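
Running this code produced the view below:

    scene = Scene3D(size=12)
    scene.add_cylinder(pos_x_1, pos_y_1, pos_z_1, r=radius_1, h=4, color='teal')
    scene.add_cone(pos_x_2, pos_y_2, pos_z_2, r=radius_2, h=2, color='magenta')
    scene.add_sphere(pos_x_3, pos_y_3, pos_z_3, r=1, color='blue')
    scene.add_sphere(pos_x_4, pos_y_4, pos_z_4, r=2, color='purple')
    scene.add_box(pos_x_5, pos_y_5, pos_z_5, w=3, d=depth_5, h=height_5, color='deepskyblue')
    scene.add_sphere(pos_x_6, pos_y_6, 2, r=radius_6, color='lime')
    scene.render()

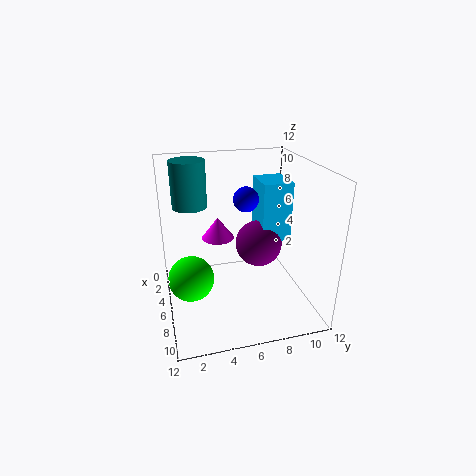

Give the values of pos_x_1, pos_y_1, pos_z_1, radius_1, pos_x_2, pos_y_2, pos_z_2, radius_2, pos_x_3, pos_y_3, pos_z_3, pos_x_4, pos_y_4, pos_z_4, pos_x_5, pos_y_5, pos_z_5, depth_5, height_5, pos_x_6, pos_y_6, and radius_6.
pos_x_1 = 3
pos_y_1 = 2.5
pos_z_1 = 8
radius_1 = 1.5
pos_x_2 = 2.5
pos_y_2 = 5
pos_z_2 = 4.5
radius_2 = 1.5
pos_x_3 = 6.5
pos_y_3 = 6.5
pos_z_3 = 9.5
pos_x_4 = 5.5
pos_y_4 = 8
pos_z_4 = 5
pos_x_5 = 3.5
pos_y_5 = 8
pos_z_5 = 5.5
depth_5 = 2.5
height_5 = 5
pos_x_6 = 5
pos_y_6 = 2
radius_6 = 2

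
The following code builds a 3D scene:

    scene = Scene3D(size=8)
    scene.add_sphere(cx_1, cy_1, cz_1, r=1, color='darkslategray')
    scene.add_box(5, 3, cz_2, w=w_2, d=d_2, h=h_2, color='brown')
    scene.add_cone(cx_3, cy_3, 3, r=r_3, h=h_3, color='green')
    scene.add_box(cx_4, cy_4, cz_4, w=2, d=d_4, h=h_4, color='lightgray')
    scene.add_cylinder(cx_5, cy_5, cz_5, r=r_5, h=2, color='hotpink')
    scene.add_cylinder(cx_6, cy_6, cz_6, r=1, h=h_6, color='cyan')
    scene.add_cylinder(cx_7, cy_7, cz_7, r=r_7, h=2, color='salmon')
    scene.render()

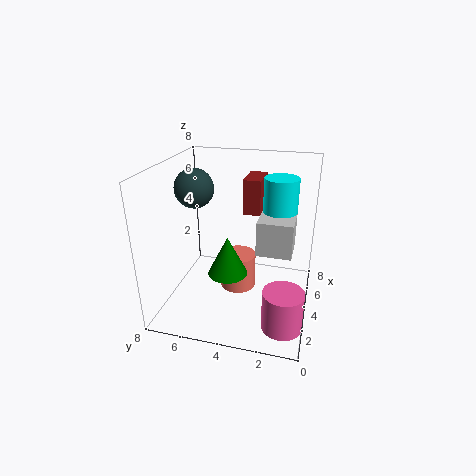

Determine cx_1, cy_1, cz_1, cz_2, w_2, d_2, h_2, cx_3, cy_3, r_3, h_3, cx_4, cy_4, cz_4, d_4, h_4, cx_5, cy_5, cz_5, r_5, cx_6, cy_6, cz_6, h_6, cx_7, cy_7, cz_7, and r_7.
cx_1 = 3; cy_1 = 6; cz_1 = 7; cz_2 = 5; w_2 = 2; d_2 = 1; h_2 = 2; cx_3 = 2; cy_3 = 4; r_3 = 1; h_3 = 2; cx_4 = 4; cy_4 = 1; cz_4 = 3; d_4 = 2; h_4 = 2; cx_5 = 1; cy_5 = 1; cz_5 = 1; r_5 = 1; cx_6 = 6; cy_6 = 2; cz_6 = 5; h_6 = 2; cx_7 = 4; cy_7 = 4; cz_7 = 1; r_7 = 1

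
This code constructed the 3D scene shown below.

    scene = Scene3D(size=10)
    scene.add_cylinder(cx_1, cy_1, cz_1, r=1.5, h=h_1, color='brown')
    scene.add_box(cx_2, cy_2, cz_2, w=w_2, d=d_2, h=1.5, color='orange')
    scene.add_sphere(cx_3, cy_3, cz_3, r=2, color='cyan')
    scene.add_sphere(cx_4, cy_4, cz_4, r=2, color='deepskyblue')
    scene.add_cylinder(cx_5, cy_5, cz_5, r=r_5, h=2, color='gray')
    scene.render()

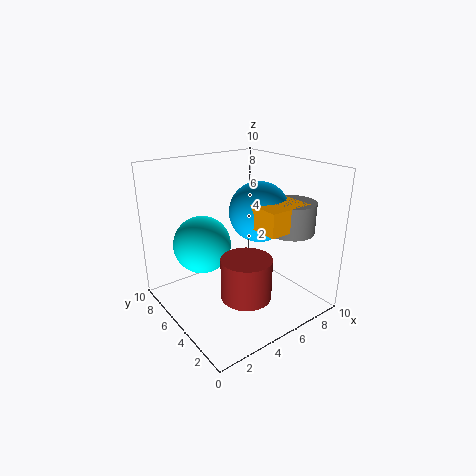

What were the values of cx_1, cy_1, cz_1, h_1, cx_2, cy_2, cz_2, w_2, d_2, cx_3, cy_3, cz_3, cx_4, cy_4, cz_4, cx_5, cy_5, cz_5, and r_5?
cx_1 = 3; cy_1 = 1.5; cz_1 = 3; h_1 = 2.5; cx_2 = 4.5; cy_2 = 1; cz_2 = 6.5; w_2 = 3; d_2 = 3; cx_3 = 3; cy_3 = 6.5; cz_3 = 4.5; cx_4 = 6; cy_4 = 4; cz_4 = 7; cx_5 = 7; cy_5 = 2; cz_5 = 6; r_5 = 1.5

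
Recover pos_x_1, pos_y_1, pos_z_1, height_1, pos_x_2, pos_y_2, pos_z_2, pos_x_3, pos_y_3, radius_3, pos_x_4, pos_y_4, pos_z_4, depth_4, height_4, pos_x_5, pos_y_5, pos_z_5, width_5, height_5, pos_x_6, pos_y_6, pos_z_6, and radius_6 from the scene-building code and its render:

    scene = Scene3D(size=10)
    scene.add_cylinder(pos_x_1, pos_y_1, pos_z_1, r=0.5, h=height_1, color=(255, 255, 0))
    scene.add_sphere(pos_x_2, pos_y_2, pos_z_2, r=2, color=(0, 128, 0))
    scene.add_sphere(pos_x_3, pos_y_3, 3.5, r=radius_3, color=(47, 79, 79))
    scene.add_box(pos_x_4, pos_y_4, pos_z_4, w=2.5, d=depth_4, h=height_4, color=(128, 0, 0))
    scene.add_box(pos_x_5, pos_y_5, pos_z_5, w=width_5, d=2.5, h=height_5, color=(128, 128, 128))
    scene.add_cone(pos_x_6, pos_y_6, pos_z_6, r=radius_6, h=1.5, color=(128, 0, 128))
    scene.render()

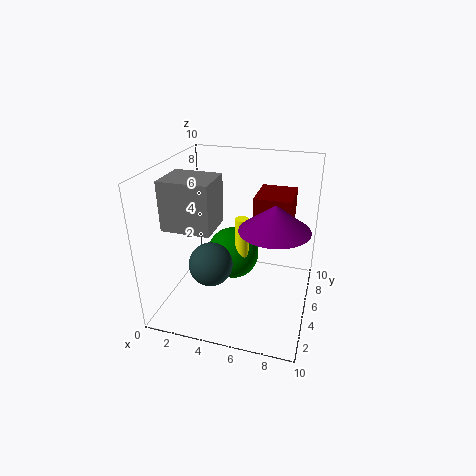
pos_x_1 = 5
pos_y_1 = 6
pos_z_1 = 3
height_1 = 3
pos_x_2 = 4
pos_y_2 = 7
pos_z_2 = 2.5
pos_x_3 = 3.5
pos_y_3 = 3.5
radius_3 = 1.5
pos_x_4 = 6
pos_y_4 = 5
pos_z_4 = 6
depth_4 = 3
height_4 = 2
pos_x_5 = 1.5
pos_y_5 = 1
pos_z_5 = 7
width_5 = 3
height_5 = 3
pos_x_6 = 8
pos_y_6 = 2
pos_z_6 = 7.5
radius_6 = 2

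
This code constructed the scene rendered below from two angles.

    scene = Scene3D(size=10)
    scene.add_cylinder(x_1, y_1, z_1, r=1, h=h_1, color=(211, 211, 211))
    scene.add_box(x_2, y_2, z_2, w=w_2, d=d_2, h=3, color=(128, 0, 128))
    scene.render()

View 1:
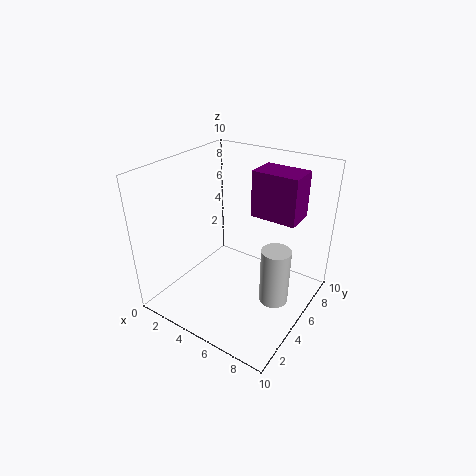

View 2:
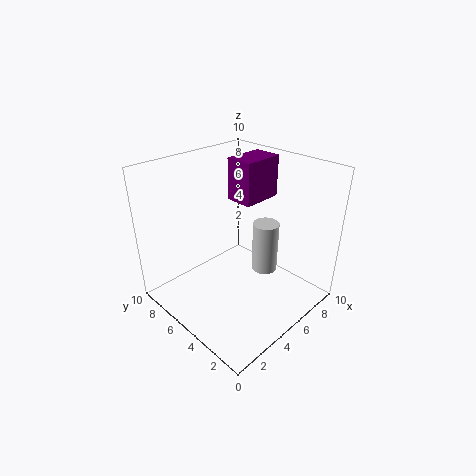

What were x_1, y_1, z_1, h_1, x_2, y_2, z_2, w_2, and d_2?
x_1 = 8
y_1 = 5
z_1 = 1
h_1 = 4
x_2 = 6
y_2 = 5
z_2 = 7
w_2 = 3
d_2 = 2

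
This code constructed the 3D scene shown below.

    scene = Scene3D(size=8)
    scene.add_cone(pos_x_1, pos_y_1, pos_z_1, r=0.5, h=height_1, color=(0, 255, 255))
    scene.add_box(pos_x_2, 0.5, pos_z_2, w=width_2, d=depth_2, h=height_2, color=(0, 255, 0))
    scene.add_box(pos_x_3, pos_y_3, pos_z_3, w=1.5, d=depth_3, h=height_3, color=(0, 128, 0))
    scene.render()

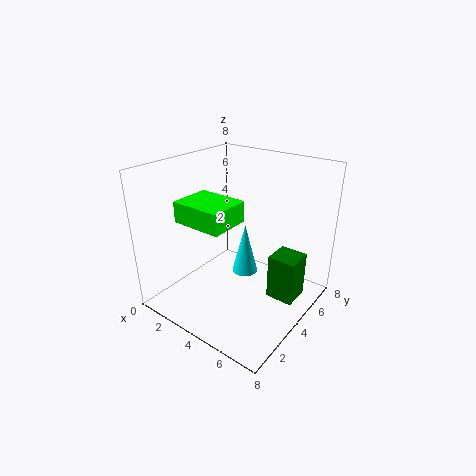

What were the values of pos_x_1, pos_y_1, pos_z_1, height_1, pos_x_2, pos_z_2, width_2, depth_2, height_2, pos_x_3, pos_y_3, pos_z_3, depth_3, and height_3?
pos_x_1 = 7
pos_y_1 = 0.5
pos_z_1 = 5
height_1 = 2
pos_x_2 = 3
pos_z_2 = 6
width_2 = 2.5
depth_2 = 2
height_2 = 1
pos_x_3 = 6
pos_y_3 = 4
pos_z_3 = 1
depth_3 = 1.5
height_3 = 2.5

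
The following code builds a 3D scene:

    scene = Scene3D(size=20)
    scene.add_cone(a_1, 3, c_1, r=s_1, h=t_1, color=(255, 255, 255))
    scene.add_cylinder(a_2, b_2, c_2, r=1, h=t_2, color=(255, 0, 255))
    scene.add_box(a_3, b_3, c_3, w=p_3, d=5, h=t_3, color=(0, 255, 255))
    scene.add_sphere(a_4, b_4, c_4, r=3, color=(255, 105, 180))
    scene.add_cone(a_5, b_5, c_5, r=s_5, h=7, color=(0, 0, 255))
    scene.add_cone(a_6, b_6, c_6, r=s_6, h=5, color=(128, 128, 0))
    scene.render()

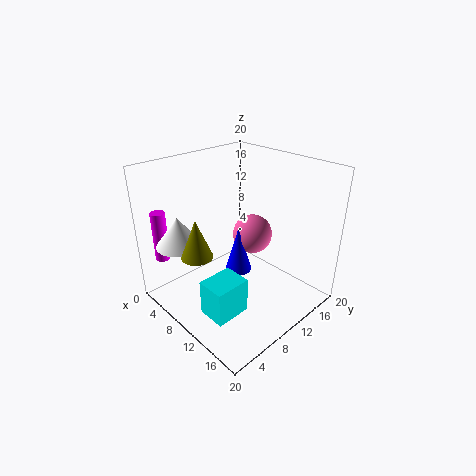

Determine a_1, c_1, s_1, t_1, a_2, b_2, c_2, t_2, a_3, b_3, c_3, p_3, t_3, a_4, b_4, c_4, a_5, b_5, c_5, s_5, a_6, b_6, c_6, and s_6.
a_1 = 6, c_1 = 10, s_1 = 3, t_1 = 4, a_2 = 3, b_2 = 2, c_2 = 7, t_2 = 7, a_3 = 10, b_3 = 3, c_3 = 1, p_3 = 4, t_3 = 5, a_4 = 8, b_4 = 15, c_4 = 8, a_5 = 8, b_5 = 12, c_5 = 3, s_5 = 2, a_6 = 10, b_6 = 3, c_6 = 10, s_6 = 2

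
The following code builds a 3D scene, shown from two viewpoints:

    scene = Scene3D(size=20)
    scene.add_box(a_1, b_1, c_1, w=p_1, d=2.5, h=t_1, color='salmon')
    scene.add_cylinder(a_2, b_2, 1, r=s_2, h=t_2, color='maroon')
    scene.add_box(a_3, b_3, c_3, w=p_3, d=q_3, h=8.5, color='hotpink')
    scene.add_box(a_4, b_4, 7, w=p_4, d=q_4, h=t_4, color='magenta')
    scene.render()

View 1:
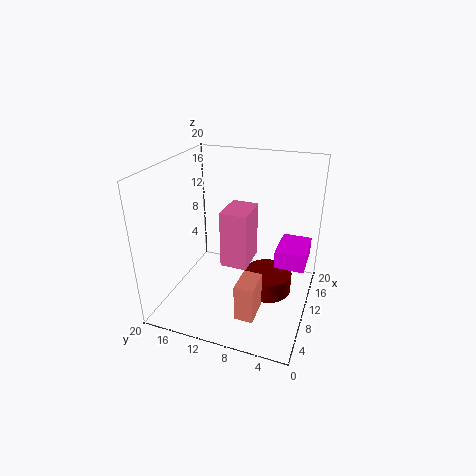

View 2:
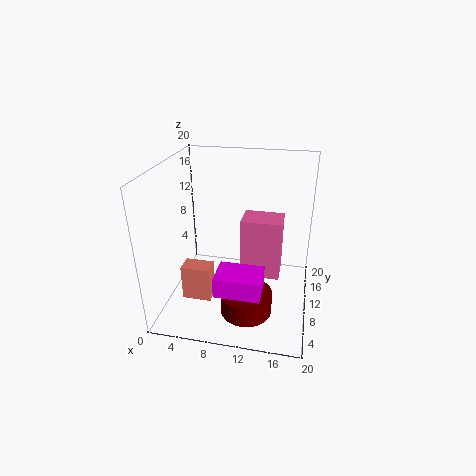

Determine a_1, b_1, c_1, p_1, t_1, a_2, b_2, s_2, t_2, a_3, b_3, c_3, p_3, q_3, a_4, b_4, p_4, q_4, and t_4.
a_1 = 3; b_1 = 5.5; c_1 = 2; p_1 = 4; t_1 = 5; a_2 = 12; b_2 = 6; s_2 = 3.5; t_2 = 3; a_3 = 10.5; b_3 = 9; c_3 = 4.5; p_3 = 5.5; q_3 = 4; a_4 = 9; b_4 = 0.5; p_4 = 5.5; q_4 = 4; t_4 = 2.5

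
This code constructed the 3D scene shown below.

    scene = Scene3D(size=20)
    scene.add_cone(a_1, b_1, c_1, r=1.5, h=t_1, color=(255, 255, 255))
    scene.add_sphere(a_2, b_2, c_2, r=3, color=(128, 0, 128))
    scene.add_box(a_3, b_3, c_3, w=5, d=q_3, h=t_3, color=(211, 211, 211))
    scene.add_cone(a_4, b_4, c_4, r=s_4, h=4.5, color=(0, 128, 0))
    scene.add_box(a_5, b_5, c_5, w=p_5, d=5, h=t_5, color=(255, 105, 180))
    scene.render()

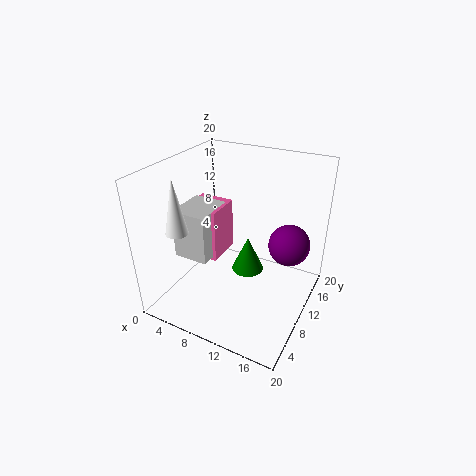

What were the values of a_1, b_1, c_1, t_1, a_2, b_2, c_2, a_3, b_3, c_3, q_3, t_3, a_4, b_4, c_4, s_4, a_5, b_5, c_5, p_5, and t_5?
a_1 = 4
b_1 = 4.5
c_1 = 12
t_1 = 7.5
a_2 = 16
b_2 = 14.5
c_2 = 8
a_3 = 2
b_3 = 6
c_3 = 7
q_3 = 6
t_3 = 7
a_4 = 13
b_4 = 7
c_4 = 8
s_4 = 2
a_5 = 2.5
b_5 = 8
c_5 = 6.5
p_5 = 5
t_5 = 7.5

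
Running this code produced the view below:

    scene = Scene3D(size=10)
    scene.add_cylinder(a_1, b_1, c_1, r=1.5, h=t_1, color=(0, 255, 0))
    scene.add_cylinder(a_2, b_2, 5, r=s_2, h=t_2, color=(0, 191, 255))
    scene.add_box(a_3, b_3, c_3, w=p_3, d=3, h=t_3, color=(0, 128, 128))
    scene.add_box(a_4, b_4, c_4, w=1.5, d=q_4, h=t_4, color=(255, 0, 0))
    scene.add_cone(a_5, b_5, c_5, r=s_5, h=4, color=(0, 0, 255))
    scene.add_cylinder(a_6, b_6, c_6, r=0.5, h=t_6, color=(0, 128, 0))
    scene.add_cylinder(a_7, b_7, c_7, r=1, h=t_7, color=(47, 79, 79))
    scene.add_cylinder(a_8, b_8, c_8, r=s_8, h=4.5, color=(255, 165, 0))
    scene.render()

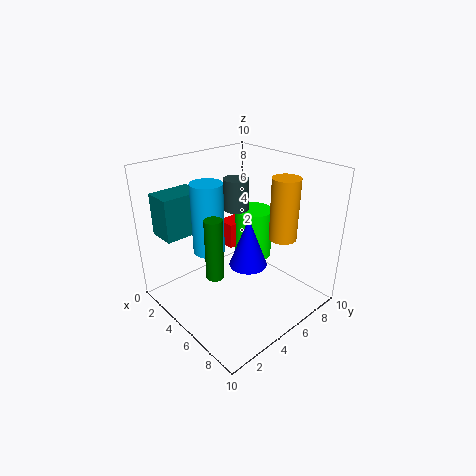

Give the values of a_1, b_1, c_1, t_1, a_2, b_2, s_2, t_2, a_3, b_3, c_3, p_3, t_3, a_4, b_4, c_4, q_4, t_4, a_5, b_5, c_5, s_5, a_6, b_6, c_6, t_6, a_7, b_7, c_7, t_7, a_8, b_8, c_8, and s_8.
a_1 = 3, b_1 = 8.5, c_1 = 1.5, t_1 = 4, a_2 = 5, b_2 = 2.5, s_2 = 1, t_2 = 4.5, a_3 = 0.5, b_3 = 1, c_3 = 5, p_3 = 2, t_3 = 3, a_4 = 1, b_4 = 6.5, c_4 = 2.5, q_4 = 2.5, t_4 = 2, a_5 = 4, b_5 = 7, c_5 = 1.5, s_5 = 1.5, a_6 = 7.5, b_6 = 1, c_6 = 5, t_6 = 3.5, a_7 = 2, b_7 = 7.5, c_7 = 5.5, t_7 = 2.5, a_8 = 6.5, b_8 = 8, c_8 = 4.5, s_8 = 1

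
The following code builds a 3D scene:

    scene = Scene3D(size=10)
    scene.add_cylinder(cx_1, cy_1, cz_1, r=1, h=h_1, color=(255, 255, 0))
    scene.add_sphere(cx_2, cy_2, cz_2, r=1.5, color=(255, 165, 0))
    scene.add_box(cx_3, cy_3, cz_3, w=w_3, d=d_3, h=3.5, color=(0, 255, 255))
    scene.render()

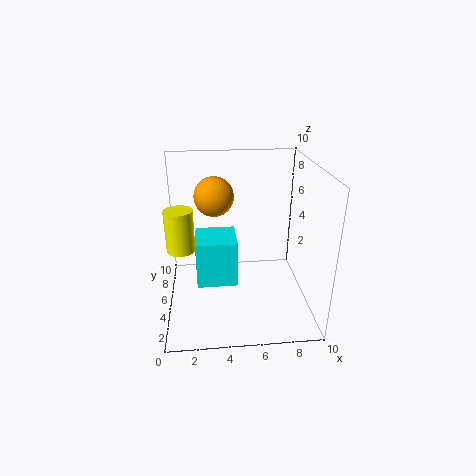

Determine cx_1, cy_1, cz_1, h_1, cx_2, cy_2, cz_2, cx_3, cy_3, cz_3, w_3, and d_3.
cx_1 = 1, cy_1 = 5.5, cz_1 = 4, h_1 = 3, cx_2 = 3.5, cy_2 = 8, cz_2 = 7, cx_3 = 2, cy_3 = 5, cz_3 = 1, w_3 = 3, d_3 = 3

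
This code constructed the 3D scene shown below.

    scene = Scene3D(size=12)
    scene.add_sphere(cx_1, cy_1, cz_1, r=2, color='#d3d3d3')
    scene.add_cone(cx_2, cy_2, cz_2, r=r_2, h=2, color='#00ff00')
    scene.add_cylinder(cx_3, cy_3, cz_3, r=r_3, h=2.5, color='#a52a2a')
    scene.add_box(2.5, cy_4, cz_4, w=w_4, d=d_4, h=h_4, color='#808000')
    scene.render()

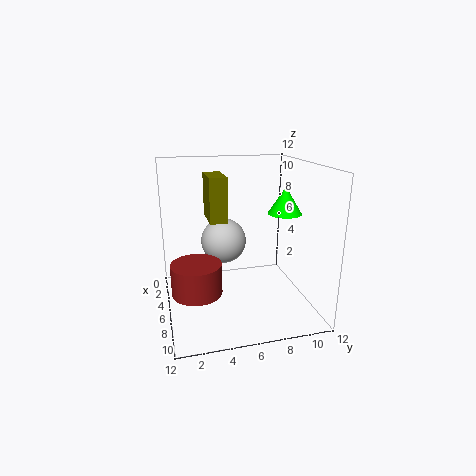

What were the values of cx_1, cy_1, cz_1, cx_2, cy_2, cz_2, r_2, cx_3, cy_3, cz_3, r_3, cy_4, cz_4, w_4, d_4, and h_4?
cx_1 = 3.75; cy_1 = 5.25; cz_1 = 5; cx_2 = 9; cy_2 = 8.75; cz_2 = 8.75; r_2 = 1.25; cx_3 = 7.5; cy_3 = 2.25; cz_3 = 2.25; r_3 = 2; cy_4 = 3.75; cz_4 = 7.25; w_4 = 3.25; d_4 = 1.5; h_4 = 3.75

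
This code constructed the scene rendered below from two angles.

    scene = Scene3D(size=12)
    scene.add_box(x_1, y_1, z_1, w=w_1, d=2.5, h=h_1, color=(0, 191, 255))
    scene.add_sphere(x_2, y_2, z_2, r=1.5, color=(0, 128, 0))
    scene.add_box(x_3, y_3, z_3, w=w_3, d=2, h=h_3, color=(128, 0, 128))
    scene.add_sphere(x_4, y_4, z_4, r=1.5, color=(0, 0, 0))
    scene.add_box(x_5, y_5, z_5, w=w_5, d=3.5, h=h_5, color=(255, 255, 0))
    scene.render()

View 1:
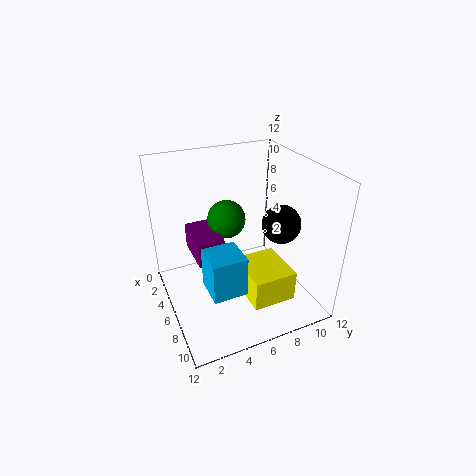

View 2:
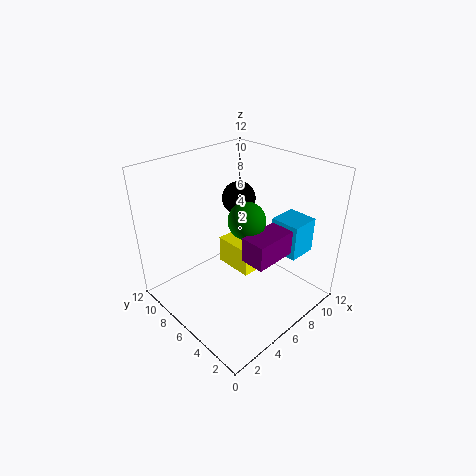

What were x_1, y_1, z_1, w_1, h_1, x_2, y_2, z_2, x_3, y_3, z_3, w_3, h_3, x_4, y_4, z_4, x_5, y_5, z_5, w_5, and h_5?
x_1 = 8.5
y_1 = 2
z_1 = 4.5
w_1 = 2.5
h_1 = 3
x_2 = 6
y_2 = 5
z_2 = 8
x_3 = 4.5
y_3 = 2
z_3 = 5.5
w_3 = 3.5
h_3 = 2
x_4 = 8.5
y_4 = 8.5
z_4 = 8
x_5 = 6.5
y_5 = 5.5
z_5 = 2
w_5 = 4
h_5 = 2.5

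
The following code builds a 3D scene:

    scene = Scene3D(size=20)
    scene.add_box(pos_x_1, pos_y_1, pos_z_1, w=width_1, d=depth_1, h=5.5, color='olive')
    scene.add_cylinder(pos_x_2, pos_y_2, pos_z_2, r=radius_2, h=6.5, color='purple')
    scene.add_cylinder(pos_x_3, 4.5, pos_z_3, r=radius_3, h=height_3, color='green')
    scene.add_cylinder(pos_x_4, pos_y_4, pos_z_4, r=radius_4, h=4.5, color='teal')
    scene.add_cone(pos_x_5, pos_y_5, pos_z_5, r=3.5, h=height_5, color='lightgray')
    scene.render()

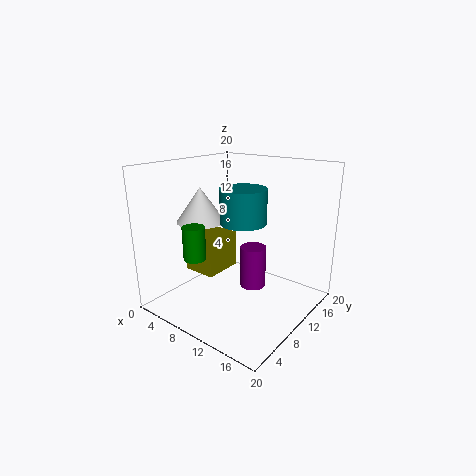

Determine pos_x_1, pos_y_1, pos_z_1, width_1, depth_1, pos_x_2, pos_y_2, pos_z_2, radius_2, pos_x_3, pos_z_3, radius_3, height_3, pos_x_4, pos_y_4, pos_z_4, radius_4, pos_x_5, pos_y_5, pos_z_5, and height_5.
pos_x_1 = 1.5; pos_y_1 = 8; pos_z_1 = 3.5; width_1 = 5; depth_1 = 6; pos_x_2 = 9.5; pos_y_2 = 14.5; pos_z_2 = 0.5; radius_2 = 2; pos_x_3 = 7; pos_z_3 = 8; radius_3 = 1.5; height_3 = 4.5; pos_x_4 = 12; pos_y_4 = 8.5; pos_z_4 = 13; radius_4 = 3; pos_x_5 = 4; pos_y_5 = 9; pos_z_5 = 11.5; height_5 = 5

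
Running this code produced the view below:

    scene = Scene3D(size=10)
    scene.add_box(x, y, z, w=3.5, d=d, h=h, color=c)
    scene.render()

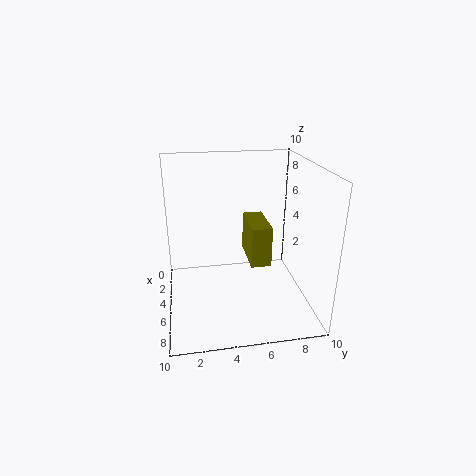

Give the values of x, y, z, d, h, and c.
x = 1.5, y = 6, z = 2.5, d = 1.5, h = 3, c = 'olive'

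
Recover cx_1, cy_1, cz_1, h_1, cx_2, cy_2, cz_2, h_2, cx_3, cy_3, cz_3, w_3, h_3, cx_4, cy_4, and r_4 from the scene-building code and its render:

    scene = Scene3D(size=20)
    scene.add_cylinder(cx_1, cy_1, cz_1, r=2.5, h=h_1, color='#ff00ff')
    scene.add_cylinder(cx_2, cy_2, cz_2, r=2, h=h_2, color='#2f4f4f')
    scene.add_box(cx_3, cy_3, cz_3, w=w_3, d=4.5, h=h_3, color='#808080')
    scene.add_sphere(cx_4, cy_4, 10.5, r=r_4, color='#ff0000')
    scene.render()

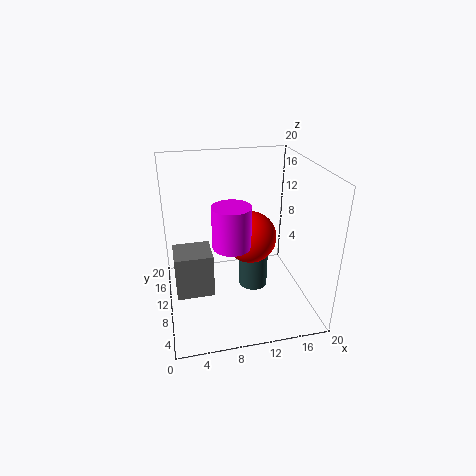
cx_1 = 8.5
cy_1 = 7
cz_1 = 10.5
h_1 = 5.5
cx_2 = 12
cy_2 = 9
cz_2 = 3
h_2 = 5.5
cx_3 = 1
cy_3 = 6.5
cz_3 = 3.5
w_3 = 5
h_3 = 6
cx_4 = 11.5
cy_4 = 9
r_4 = 3.5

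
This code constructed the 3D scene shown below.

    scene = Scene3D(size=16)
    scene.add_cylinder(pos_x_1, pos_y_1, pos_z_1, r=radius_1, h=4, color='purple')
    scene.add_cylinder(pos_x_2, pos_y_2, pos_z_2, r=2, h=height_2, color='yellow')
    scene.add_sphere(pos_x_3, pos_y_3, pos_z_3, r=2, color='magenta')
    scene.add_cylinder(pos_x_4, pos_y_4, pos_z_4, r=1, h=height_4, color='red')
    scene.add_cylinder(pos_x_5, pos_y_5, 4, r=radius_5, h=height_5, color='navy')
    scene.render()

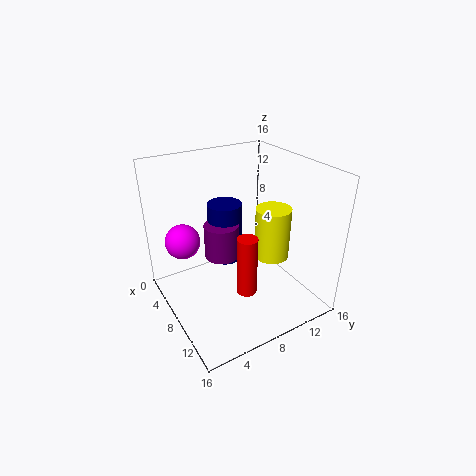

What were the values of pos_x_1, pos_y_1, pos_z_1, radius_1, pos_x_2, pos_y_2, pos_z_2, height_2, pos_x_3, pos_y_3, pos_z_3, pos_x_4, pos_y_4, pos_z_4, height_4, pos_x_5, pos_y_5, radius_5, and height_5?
pos_x_1 = 6; pos_y_1 = 7; pos_z_1 = 5; radius_1 = 2; pos_x_2 = 9; pos_y_2 = 12; pos_z_2 = 5; height_2 = 6; pos_x_3 = 4; pos_y_3 = 3; pos_z_3 = 7; pos_x_4 = 13; pos_y_4 = 6; pos_z_4 = 5; height_4 = 6; pos_x_5 = 5; pos_y_5 = 8; radius_5 = 2; height_5 = 7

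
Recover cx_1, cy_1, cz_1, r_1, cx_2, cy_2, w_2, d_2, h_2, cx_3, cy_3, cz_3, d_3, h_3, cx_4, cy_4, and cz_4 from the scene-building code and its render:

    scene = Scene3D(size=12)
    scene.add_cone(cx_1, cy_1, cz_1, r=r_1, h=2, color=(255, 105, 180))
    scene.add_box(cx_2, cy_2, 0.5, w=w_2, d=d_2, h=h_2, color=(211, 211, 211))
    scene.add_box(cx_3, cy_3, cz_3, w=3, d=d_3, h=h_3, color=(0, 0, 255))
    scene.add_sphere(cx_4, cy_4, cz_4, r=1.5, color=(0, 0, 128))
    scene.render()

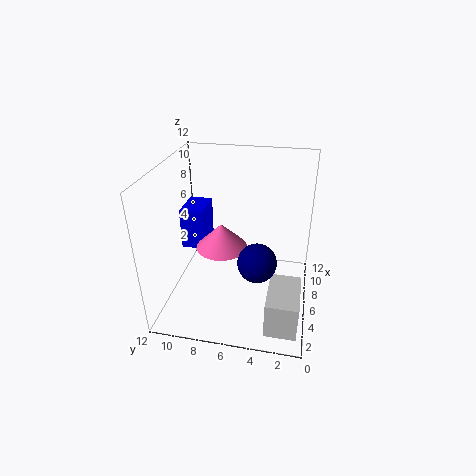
cx_1 = 4.5, cy_1 = 7, cz_1 = 6, r_1 = 2, cx_2 = 1, cy_2 = 0.5, w_2 = 4, d_2 = 2.5, h_2 = 3, cx_3 = 6, cy_3 = 9, cz_3 = 4.5, d_3 = 2, h_3 = 3.5, cx_4 = 3.5, cy_4 = 4, cz_4 = 5.5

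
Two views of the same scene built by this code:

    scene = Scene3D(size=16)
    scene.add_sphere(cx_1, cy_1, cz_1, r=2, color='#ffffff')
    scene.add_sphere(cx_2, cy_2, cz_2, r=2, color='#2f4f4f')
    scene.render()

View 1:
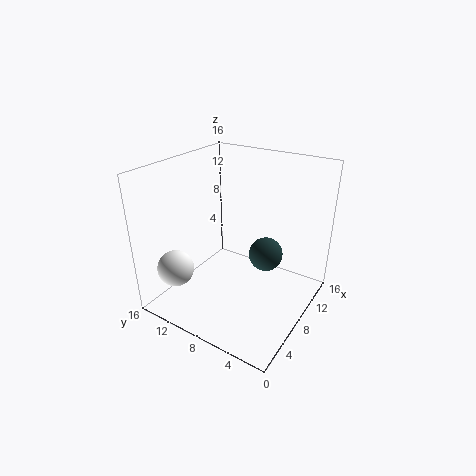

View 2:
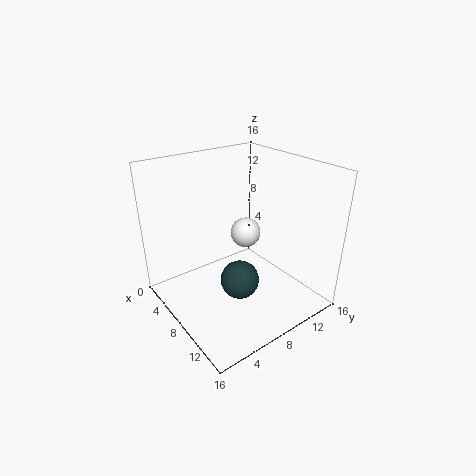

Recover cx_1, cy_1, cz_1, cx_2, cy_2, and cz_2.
cx_1 = 3, cy_1 = 13, cz_1 = 5, cx_2 = 11, cy_2 = 6, cz_2 = 5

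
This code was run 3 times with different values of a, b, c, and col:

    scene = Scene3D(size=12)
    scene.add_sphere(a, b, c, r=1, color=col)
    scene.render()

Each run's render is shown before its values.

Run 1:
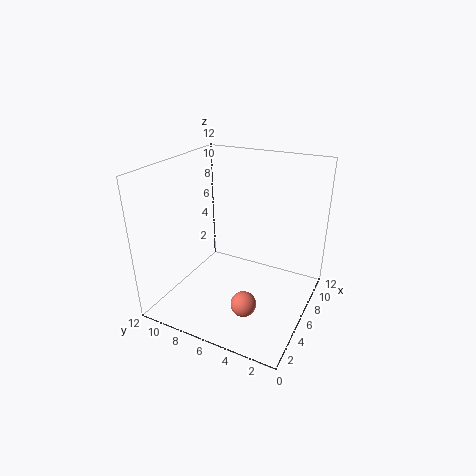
a = 3; b = 4; c = 2; col = 'salmon'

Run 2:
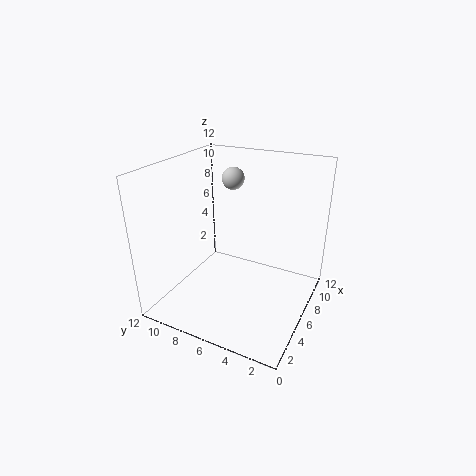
a = 9; b = 8; c = 10; col = 'lightgray'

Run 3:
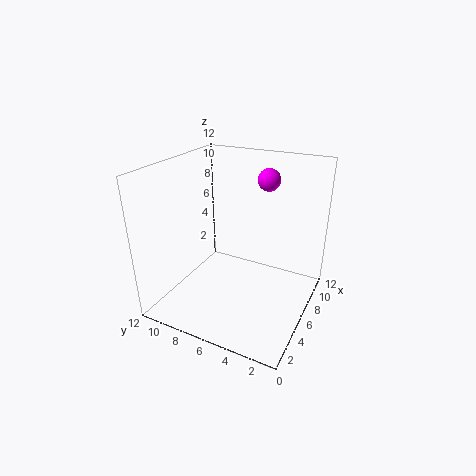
a = 10; b = 5; c = 10; col = 'magenta'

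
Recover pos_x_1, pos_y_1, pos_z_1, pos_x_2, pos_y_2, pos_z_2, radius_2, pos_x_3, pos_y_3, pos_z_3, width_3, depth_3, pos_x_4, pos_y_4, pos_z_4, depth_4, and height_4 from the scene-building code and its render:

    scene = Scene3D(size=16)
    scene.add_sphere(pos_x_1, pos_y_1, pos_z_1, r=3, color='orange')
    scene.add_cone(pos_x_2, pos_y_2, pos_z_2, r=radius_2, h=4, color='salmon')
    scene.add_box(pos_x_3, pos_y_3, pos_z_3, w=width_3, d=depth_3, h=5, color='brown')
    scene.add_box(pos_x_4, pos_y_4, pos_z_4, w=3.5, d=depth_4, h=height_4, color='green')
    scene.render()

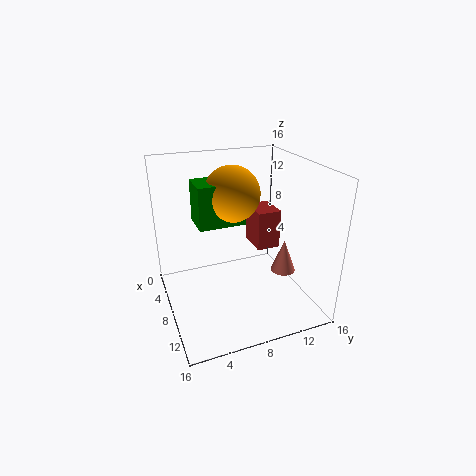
pos_x_1 = 7.5
pos_y_1 = 7.5
pos_z_1 = 13
pos_x_2 = 8
pos_y_2 = 14
pos_z_2 = 2.5
radius_2 = 1.5
pos_x_3 = 1
pos_y_3 = 12
pos_z_3 = 4
width_3 = 4
depth_3 = 3
pos_x_4 = 5.5
pos_y_4 = 3.5
pos_z_4 = 10
depth_4 = 5
height_4 = 4.5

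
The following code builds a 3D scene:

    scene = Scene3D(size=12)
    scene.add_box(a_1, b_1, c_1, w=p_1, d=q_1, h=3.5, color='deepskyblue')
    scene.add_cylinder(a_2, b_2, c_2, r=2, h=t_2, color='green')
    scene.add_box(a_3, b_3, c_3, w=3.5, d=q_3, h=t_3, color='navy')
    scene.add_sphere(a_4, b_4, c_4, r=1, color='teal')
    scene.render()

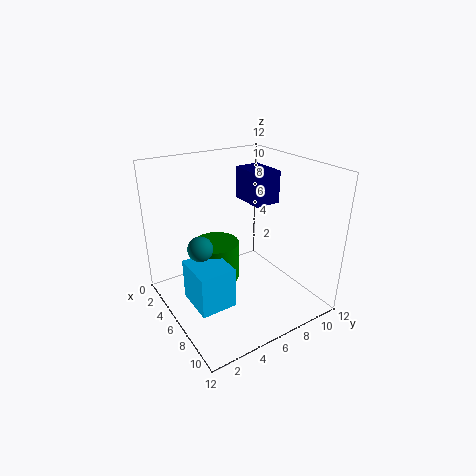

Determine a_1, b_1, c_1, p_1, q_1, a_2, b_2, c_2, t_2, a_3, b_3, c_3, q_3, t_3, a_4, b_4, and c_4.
a_1 = 4.5, b_1 = 1.5, c_1 = 1, p_1 = 3.5, q_1 = 3, a_2 = 4, b_2 = 5, c_2 = 1.5, t_2 = 3.5, a_3 = 1, b_3 = 9, c_3 = 7.5, q_3 = 2.5, t_3 = 3, a_4 = 6, b_4 = 2.5, c_4 = 6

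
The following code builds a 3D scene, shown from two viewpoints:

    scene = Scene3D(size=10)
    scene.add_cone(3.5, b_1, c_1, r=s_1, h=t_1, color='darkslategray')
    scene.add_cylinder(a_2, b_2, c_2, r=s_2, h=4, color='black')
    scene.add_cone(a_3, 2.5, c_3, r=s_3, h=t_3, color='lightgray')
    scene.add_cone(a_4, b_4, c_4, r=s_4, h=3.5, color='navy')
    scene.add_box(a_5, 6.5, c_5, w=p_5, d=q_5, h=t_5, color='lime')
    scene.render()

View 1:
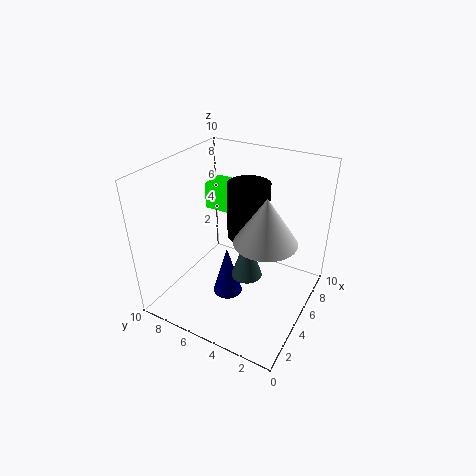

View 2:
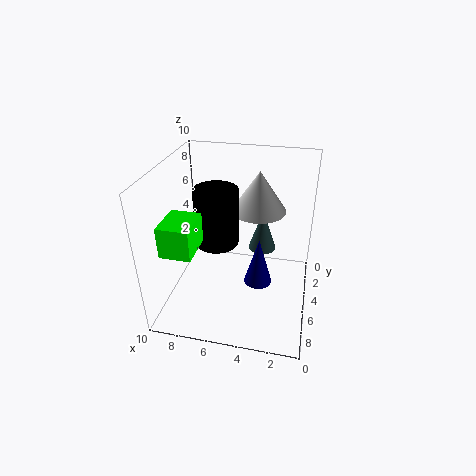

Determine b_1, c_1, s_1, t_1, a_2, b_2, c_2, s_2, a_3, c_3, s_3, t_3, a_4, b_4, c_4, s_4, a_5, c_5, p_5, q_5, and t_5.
b_1 = 3.5
c_1 = 3.5
s_1 = 1
t_1 = 3
a_2 = 6.5
b_2 = 5
c_2 = 4.5
s_2 = 1.5
a_3 = 4
c_3 = 6
s_3 = 2
t_3 = 3
a_4 = 3.5
b_4 = 5
c_4 = 1.5
s_4 = 1
a_5 = 7
c_5 = 5.5
p_5 = 2
q_5 = 2.5
t_5 = 2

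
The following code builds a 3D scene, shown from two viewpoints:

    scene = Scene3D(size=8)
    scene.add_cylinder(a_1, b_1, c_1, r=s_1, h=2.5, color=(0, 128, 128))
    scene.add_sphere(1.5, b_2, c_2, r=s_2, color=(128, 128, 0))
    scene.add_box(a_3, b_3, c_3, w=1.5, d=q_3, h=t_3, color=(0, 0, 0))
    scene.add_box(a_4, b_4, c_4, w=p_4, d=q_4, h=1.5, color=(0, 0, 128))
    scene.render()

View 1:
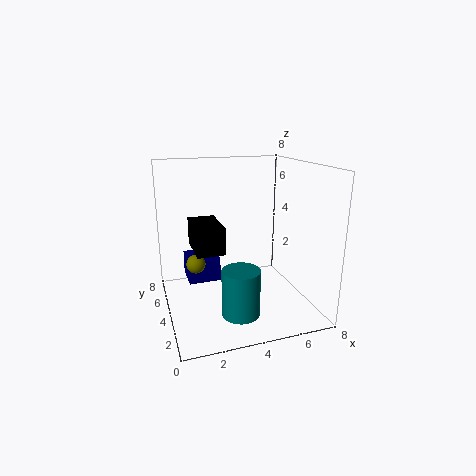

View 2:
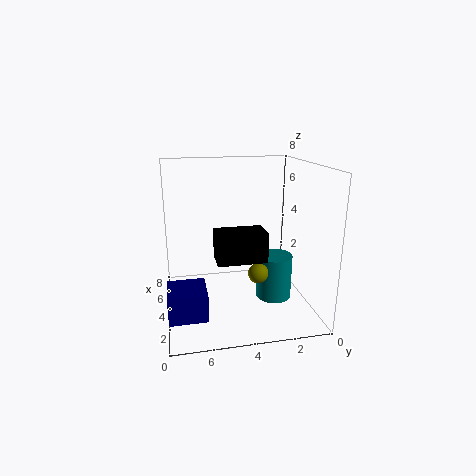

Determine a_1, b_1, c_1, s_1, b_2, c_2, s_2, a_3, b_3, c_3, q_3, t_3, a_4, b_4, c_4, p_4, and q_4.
a_1 = 3.5
b_1 = 2
c_1 = 0.5
s_1 = 1
b_2 = 3.5
c_2 = 3
s_2 = 0.5
a_3 = 1.5
b_3 = 3
c_3 = 3.5
q_3 = 2.5
t_3 = 1.5
a_4 = 1.5
b_4 = 6
c_4 = 0.5
p_4 = 2
q_4 = 2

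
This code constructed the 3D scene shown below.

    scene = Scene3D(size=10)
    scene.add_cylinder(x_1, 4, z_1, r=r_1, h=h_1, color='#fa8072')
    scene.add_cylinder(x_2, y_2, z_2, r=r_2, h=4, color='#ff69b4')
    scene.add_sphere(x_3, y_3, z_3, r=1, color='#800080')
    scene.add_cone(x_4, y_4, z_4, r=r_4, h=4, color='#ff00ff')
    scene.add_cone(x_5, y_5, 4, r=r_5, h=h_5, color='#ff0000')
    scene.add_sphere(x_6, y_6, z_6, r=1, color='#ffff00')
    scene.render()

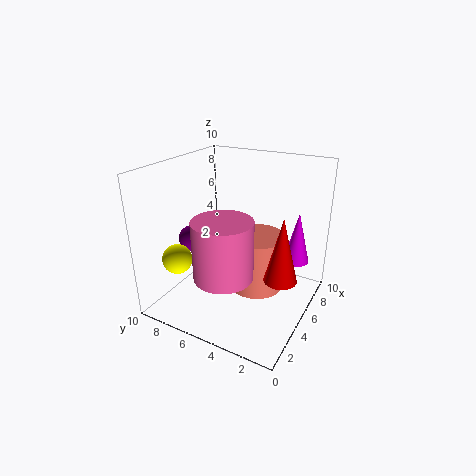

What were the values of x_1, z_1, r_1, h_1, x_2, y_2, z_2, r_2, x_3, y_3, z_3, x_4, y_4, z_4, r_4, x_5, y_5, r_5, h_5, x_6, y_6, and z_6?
x_1 = 6; z_1 = 1; r_1 = 2; h_1 = 4; x_2 = 3; y_2 = 5; z_2 = 3; r_2 = 2; x_3 = 5; y_3 = 9; z_3 = 4; x_4 = 9; y_4 = 2; z_4 = 2; r_4 = 1; x_5 = 3; y_5 = 1; r_5 = 1; h_5 = 4; x_6 = 2; y_6 = 8; z_6 = 4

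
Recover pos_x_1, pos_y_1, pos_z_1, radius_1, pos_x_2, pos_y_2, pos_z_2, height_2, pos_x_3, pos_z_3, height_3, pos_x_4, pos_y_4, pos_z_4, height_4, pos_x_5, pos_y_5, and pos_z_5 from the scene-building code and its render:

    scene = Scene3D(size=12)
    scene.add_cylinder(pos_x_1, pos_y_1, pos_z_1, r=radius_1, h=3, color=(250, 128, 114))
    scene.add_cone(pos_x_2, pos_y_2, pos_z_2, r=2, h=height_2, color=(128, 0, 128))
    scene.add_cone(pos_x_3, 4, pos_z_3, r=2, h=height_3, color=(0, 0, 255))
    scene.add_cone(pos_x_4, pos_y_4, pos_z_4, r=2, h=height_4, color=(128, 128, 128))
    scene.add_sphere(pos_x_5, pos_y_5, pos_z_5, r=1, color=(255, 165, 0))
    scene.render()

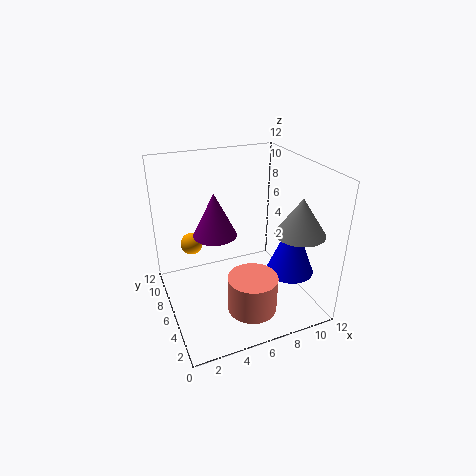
pos_x_1 = 6, pos_y_1 = 3, pos_z_1 = 1, radius_1 = 2, pos_x_2 = 5, pos_y_2 = 9, pos_z_2 = 5, height_2 = 4, pos_x_3 = 10, pos_z_3 = 3, height_3 = 5, pos_x_4 = 10, pos_y_4 = 3, pos_z_4 = 7, height_4 = 3, pos_x_5 = 3, pos_y_5 = 10, pos_z_5 = 4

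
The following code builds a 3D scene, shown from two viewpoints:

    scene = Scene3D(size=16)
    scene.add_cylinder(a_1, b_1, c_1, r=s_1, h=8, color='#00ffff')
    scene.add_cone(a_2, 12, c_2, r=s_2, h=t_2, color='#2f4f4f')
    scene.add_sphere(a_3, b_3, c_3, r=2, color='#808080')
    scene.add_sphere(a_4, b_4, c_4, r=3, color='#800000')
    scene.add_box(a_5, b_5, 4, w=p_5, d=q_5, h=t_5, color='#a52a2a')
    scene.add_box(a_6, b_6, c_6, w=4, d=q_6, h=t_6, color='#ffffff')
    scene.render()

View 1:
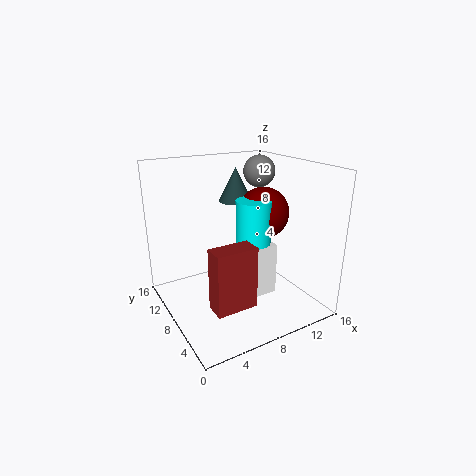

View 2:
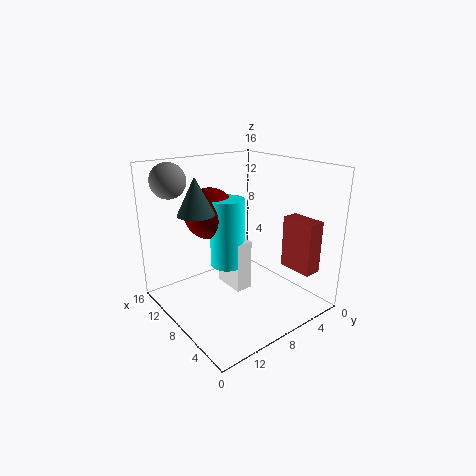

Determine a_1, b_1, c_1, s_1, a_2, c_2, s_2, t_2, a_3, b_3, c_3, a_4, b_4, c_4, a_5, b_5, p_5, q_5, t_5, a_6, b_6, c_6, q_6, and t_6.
a_1 = 10
b_1 = 8
c_1 = 4
s_1 = 2
a_2 = 10
c_2 = 11
s_2 = 2
t_2 = 4
a_3 = 14
b_3 = 13
c_3 = 14
a_4 = 12
b_4 = 9
c_4 = 10
a_5 = 2
b_5 = 1
p_5 = 4
q_5 = 2
t_5 = 6
a_6 = 8
b_6 = 6
c_6 = 1
q_6 = 2
t_6 = 6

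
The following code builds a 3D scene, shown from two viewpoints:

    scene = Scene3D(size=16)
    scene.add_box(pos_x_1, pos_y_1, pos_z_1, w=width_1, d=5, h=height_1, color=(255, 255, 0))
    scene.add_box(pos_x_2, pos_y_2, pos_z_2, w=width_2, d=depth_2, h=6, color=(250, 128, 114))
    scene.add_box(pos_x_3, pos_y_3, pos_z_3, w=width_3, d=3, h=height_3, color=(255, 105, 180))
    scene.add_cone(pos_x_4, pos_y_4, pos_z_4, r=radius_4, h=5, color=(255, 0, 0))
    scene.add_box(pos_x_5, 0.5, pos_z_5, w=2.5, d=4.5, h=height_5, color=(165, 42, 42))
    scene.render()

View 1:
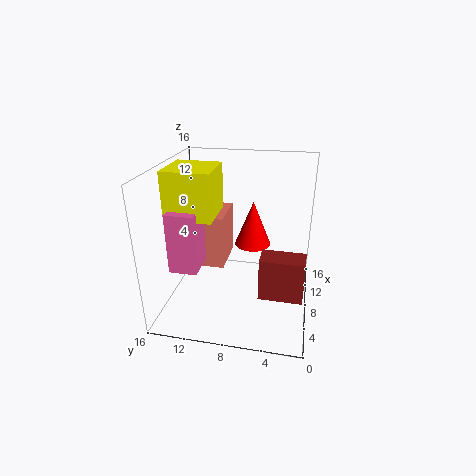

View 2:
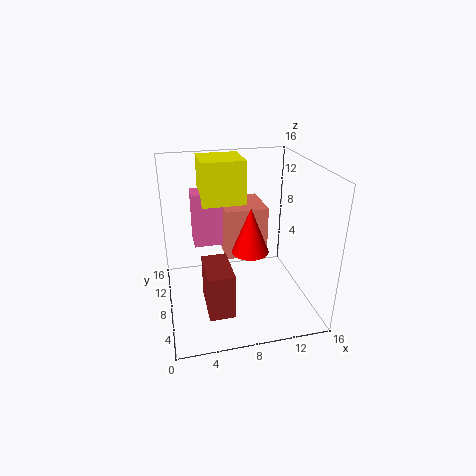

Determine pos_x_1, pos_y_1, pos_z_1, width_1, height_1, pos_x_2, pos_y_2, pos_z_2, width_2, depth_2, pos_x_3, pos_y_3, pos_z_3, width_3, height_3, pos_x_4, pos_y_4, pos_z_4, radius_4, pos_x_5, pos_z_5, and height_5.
pos_x_1 = 4.5; pos_y_1 = 10; pos_z_1 = 11; width_1 = 5; height_1 = 5; pos_x_2 = 7; pos_y_2 = 9.5; pos_z_2 = 4.5; width_2 = 5; depth_2 = 5.5; pos_x_3 = 3.5; pos_y_3 = 11.5; pos_z_3 = 5.5; width_3 = 3.5; height_3 = 6.5; pos_x_4 = 9; pos_y_4 = 6.5; pos_z_4 = 7; radius_4 = 2; pos_x_5 = 3.5; pos_z_5 = 3.5; height_5 = 4.5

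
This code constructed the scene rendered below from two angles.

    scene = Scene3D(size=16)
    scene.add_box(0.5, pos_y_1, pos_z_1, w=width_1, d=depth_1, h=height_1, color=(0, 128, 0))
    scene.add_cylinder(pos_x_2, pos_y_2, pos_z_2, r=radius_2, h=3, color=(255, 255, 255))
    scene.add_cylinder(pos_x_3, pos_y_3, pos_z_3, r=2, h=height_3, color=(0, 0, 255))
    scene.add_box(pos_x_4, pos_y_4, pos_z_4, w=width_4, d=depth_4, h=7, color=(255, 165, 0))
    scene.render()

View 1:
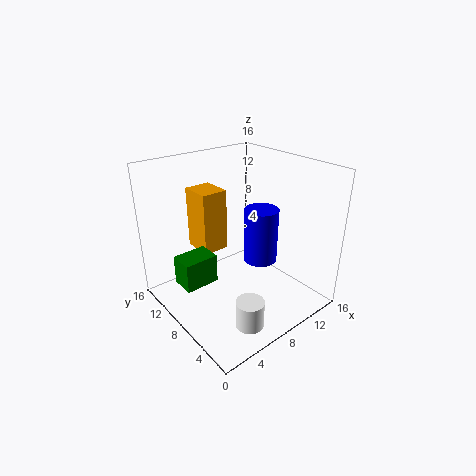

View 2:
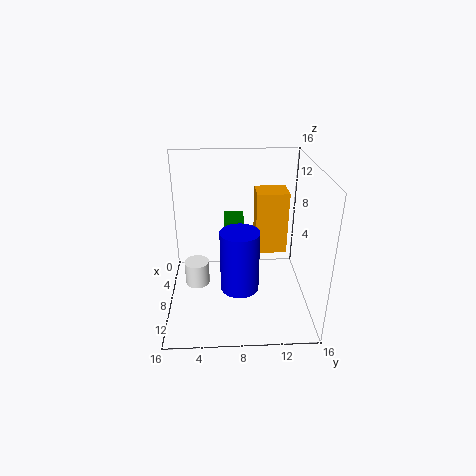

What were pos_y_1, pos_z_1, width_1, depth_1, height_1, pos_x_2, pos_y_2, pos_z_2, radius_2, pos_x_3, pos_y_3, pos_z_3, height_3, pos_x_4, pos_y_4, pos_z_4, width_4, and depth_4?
pos_y_1 = 6.5; pos_z_1 = 5; width_1 = 3.5; depth_1 = 2.5; height_1 = 3; pos_x_2 = 5.5; pos_y_2 = 3; pos_z_2 = 0.5; radius_2 = 1.5; pos_x_3 = 11.5; pos_y_3 = 8; pos_z_3 = 4; height_3 = 6.5; pos_x_4 = 5; pos_y_4 = 10; pos_z_4 = 6; width_4 = 3; depth_4 = 3.5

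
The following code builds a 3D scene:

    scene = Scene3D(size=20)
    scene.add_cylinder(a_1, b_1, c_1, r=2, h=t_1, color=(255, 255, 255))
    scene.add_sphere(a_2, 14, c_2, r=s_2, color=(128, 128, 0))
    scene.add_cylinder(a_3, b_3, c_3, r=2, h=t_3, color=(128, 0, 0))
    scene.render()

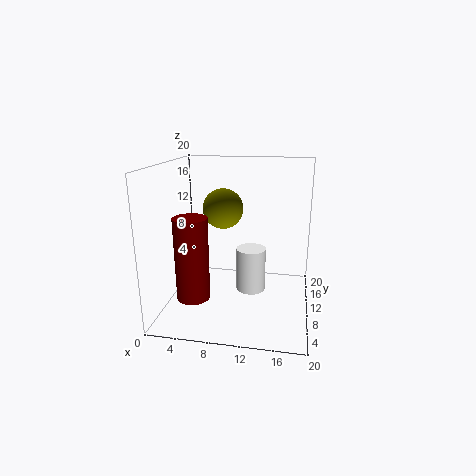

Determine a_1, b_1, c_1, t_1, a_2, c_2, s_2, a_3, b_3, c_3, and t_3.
a_1 = 12
b_1 = 9
c_1 = 3
t_1 = 6
a_2 = 7
c_2 = 13
s_2 = 3
a_3 = 6
b_3 = 2
c_3 = 5
t_3 = 10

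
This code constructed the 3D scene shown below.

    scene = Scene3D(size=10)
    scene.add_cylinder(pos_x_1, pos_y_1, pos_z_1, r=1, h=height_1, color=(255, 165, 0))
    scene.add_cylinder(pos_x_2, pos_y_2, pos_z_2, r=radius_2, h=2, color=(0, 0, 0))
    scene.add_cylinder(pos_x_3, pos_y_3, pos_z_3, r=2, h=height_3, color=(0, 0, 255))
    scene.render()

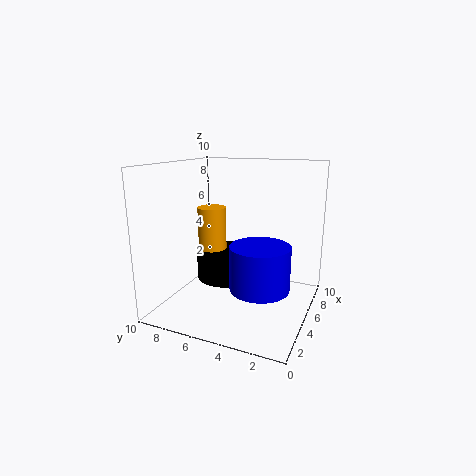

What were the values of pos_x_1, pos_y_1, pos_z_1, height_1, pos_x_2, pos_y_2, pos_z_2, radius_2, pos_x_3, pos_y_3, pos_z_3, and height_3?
pos_x_1 = 5
pos_y_1 = 7
pos_z_1 = 4
height_1 = 3
pos_x_2 = 5
pos_y_2 = 6
pos_z_2 = 2
radius_2 = 2
pos_x_3 = 4
pos_y_3 = 3
pos_z_3 = 2
height_3 = 3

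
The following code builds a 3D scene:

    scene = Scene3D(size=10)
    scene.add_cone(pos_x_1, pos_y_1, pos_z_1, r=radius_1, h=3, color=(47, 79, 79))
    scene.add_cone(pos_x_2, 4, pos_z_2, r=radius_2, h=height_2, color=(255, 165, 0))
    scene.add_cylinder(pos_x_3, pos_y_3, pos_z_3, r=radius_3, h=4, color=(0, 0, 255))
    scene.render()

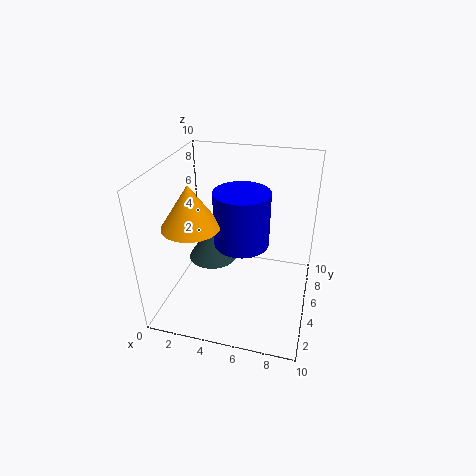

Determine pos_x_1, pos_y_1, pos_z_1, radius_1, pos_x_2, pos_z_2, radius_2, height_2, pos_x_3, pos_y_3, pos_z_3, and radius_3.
pos_x_1 = 2
pos_y_1 = 8
pos_z_1 = 1
radius_1 = 2
pos_x_2 = 2
pos_z_2 = 6
radius_2 = 2
height_2 = 3
pos_x_3 = 5
pos_y_3 = 6
pos_z_3 = 4
radius_3 = 2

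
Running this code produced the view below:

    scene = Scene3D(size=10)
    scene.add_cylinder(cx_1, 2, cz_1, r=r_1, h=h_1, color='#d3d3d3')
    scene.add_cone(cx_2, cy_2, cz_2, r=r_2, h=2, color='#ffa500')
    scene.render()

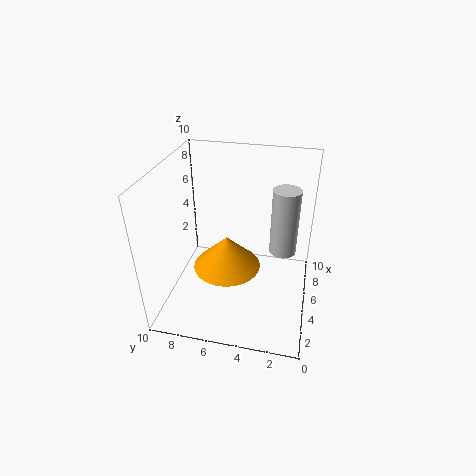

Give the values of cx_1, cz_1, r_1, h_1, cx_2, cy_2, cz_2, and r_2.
cx_1 = 7
cz_1 = 3
r_1 = 1
h_1 = 5
cx_2 = 2
cy_2 = 5
cz_2 = 5
r_2 = 2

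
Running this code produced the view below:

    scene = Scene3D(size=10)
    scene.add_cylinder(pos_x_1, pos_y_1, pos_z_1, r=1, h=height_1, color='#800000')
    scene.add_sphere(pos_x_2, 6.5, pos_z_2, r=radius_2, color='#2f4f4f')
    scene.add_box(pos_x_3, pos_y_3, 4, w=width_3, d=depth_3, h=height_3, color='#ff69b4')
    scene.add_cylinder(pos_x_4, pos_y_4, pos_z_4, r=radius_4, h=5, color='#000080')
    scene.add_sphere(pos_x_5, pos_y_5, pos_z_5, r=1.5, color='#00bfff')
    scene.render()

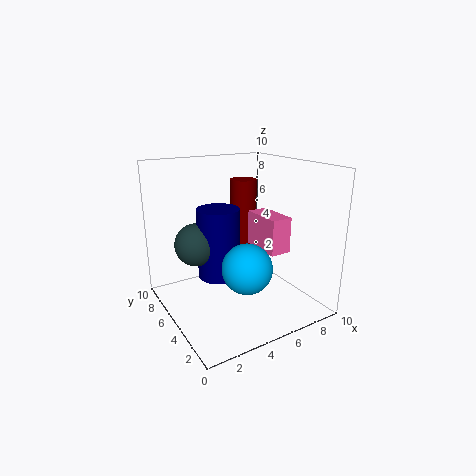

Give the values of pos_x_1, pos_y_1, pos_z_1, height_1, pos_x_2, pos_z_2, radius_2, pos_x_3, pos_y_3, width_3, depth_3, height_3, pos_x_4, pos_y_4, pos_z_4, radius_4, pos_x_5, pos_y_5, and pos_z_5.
pos_x_1 = 7
pos_y_1 = 7.5
pos_z_1 = 3.5
height_1 = 5
pos_x_2 = 2.5
pos_z_2 = 4.5
radius_2 = 1.5
pos_x_3 = 6.5
pos_y_3 = 3
width_3 = 1.5
depth_3 = 3
height_3 = 2.5
pos_x_4 = 4
pos_y_4 = 6
pos_z_4 = 2
radius_4 = 1.5
pos_x_5 = 3.5
pos_y_5 = 1.5
pos_z_5 = 4.5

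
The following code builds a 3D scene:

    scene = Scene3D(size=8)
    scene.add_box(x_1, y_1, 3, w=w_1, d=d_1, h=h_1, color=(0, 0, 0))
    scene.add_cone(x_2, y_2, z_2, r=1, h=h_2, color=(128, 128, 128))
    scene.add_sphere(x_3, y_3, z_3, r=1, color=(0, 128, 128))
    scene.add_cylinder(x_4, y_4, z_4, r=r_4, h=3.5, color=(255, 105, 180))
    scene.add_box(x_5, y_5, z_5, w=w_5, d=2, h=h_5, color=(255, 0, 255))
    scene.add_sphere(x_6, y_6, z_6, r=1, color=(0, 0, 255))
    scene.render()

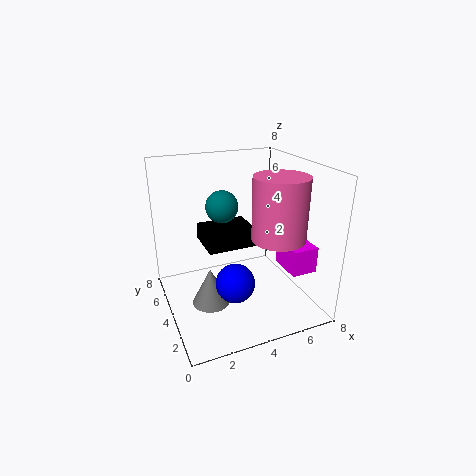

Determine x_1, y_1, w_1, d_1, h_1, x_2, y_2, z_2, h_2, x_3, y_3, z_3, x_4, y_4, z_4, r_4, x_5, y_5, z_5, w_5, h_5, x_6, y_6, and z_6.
x_1 = 2.5
y_1 = 4.5
w_1 = 3
d_1 = 2.5
h_1 = 1
x_2 = 2
y_2 = 3
z_2 = 1
h_2 = 2
x_3 = 4
y_3 = 6.5
z_3 = 5
x_4 = 6
y_4 = 3
z_4 = 4
r_4 = 1.5
x_5 = 6.5
y_5 = 2
z_5 = 2
w_5 = 1.5
h_5 = 1.5
x_6 = 3
y_6 = 2
z_6 = 2.5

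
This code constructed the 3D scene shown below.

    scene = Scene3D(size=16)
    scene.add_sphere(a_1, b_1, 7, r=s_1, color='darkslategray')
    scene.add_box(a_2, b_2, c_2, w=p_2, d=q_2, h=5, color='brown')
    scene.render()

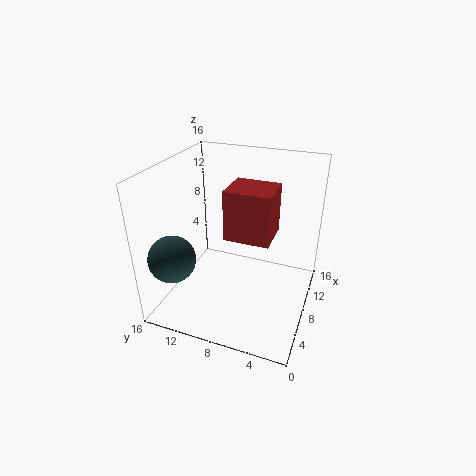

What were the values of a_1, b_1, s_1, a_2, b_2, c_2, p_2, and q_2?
a_1 = 3
b_1 = 13.5
s_1 = 2.5
a_2 = 4
b_2 = 3.5
c_2 = 10
p_2 = 4
q_2 = 4.5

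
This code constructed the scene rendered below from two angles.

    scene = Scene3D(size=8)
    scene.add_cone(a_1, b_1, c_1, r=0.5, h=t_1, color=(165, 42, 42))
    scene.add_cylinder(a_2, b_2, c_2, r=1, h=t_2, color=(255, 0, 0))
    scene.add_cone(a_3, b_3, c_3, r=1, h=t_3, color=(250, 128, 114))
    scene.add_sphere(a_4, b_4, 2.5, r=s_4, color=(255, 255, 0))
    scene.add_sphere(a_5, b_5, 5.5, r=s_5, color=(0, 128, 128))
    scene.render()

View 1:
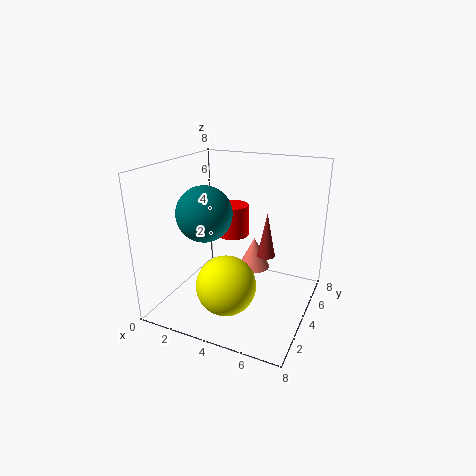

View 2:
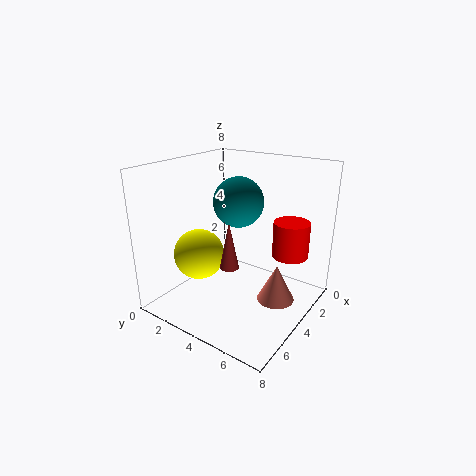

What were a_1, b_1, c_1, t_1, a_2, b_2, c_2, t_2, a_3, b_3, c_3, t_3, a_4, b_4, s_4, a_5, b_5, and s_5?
a_1 = 5.5; b_1 = 4.5; c_1 = 3; t_1 = 2.5; a_2 = 2.5; b_2 = 6.5; c_2 = 3; t_2 = 2; a_3 = 4; b_3 = 6.5; c_3 = 1; t_3 = 2; a_4 = 4.5; b_4 = 1.5; s_4 = 1.5; a_5 = 2.5; b_5 = 3; s_5 = 1.5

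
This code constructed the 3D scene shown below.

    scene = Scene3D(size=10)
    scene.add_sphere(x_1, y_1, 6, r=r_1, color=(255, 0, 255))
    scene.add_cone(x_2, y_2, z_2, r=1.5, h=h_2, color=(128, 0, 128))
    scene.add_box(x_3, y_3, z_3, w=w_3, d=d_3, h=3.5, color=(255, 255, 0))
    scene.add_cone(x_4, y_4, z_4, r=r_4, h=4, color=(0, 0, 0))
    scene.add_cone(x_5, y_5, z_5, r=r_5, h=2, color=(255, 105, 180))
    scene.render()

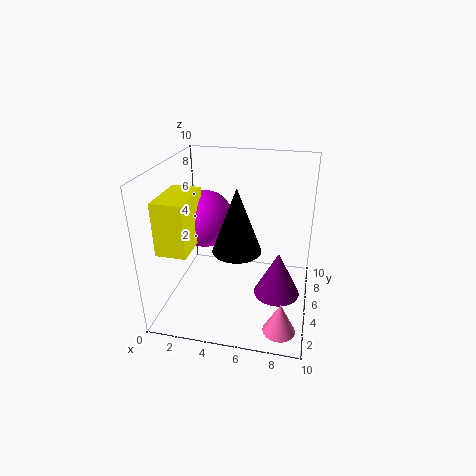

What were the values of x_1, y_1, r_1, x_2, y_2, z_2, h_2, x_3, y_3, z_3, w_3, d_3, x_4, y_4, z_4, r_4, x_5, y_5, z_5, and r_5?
x_1 = 2.5
y_1 = 5.5
r_1 = 2
x_2 = 8
y_2 = 3.5
z_2 = 2
h_2 = 3
x_3 = 0.5
y_3 = 1.5
z_3 = 5
w_3 = 2
d_3 = 3.5
x_4 = 5.5
y_4 = 2.5
z_4 = 5.5
r_4 = 1.5
x_5 = 8.5
y_5 = 1
z_5 = 1
r_5 = 1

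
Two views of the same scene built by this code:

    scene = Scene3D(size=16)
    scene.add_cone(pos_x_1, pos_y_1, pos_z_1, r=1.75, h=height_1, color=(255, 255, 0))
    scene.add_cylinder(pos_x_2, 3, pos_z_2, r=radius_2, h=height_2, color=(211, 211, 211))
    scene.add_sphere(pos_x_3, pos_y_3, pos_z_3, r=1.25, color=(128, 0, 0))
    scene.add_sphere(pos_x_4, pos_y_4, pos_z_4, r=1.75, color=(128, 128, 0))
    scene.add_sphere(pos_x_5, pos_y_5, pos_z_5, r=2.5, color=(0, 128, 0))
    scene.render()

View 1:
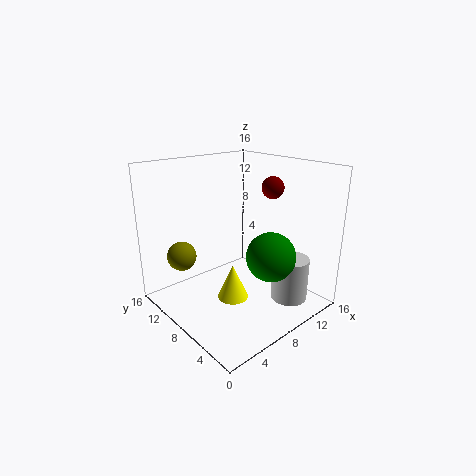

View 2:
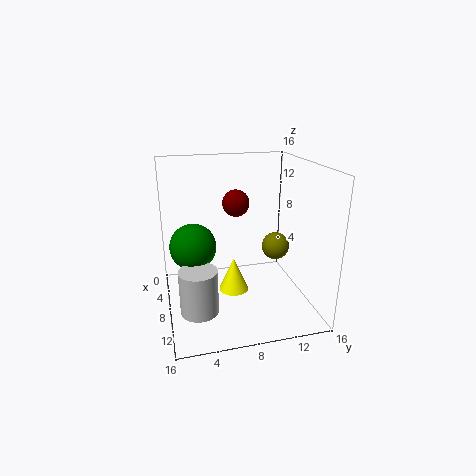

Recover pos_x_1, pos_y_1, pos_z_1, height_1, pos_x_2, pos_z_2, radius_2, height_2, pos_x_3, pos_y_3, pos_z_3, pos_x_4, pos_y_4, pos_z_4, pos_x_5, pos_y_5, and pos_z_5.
pos_x_1 = 7
pos_y_1 = 7.75
pos_z_1 = 1
height_1 = 4
pos_x_2 = 11.25
pos_z_2 = 1.5
radius_2 = 2
height_2 = 4.75
pos_x_3 = 12
pos_y_3 = 6.75
pos_z_3 = 13.25
pos_x_4 = 4.25
pos_y_4 = 14
pos_z_4 = 4.75
pos_x_5 = 8
pos_y_5 = 3
pos_z_5 = 7.5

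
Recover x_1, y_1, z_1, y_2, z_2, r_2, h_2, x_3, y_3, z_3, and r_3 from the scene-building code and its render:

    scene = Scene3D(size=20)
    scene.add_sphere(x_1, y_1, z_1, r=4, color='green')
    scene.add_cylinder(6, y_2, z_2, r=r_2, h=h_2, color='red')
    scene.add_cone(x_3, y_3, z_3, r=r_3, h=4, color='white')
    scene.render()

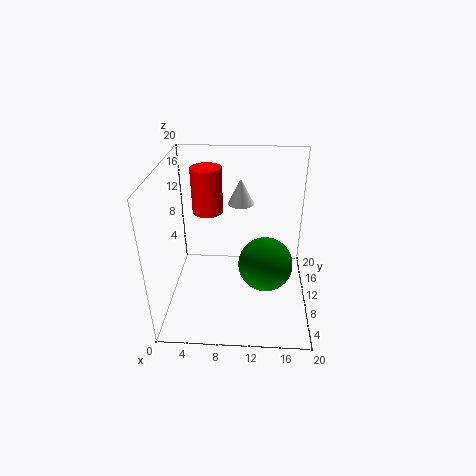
x_1 = 14
y_1 = 11
z_1 = 5
y_2 = 10
z_2 = 14
r_2 = 2
h_2 = 6
x_3 = 10
y_3 = 17
z_3 = 12
r_3 = 2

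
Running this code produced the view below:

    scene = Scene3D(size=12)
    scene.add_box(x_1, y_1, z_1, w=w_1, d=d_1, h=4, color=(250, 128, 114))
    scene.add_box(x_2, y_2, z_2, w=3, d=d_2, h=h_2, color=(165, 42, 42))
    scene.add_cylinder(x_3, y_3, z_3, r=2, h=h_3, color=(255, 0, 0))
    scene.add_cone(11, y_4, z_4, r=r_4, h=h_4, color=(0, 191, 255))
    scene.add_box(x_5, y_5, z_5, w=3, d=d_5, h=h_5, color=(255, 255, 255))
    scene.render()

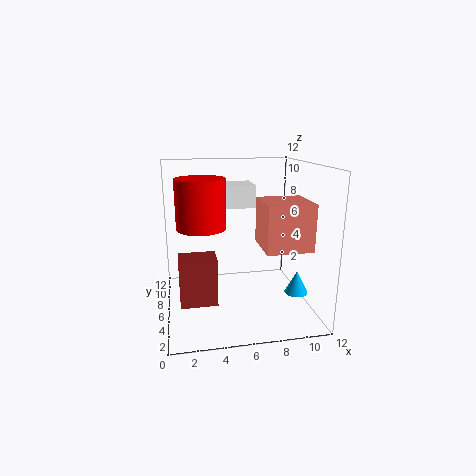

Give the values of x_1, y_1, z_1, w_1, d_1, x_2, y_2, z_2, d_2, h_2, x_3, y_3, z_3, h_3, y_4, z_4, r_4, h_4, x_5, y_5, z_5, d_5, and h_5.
x_1 = 8
y_1 = 4
z_1 = 5
w_1 = 4
d_1 = 4
x_2 = 1
y_2 = 4
z_2 = 1
d_2 = 2
h_2 = 4
x_3 = 3
y_3 = 6
z_3 = 7
h_3 = 4
y_4 = 5
z_4 = 1
r_4 = 1
h_4 = 2
x_5 = 5
y_5 = 8
z_5 = 8
d_5 = 3
h_5 = 2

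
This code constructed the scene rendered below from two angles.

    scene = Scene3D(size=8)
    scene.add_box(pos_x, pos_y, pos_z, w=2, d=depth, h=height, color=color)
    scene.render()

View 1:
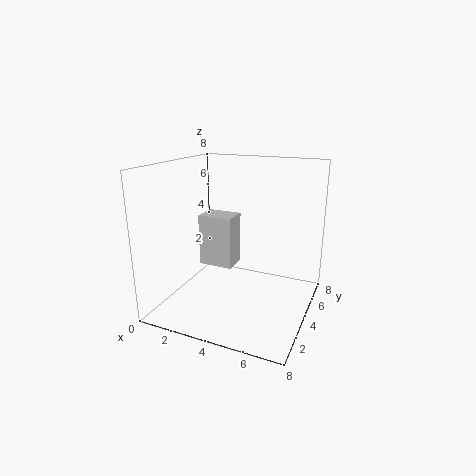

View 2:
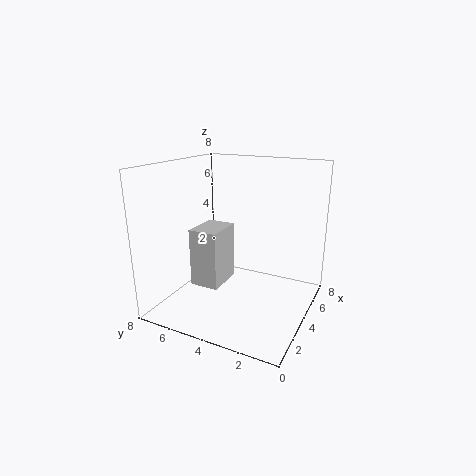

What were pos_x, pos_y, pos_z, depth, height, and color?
pos_x = 1.5
pos_y = 4
pos_z = 2
depth = 1.5
height = 3
color = 'lightgray'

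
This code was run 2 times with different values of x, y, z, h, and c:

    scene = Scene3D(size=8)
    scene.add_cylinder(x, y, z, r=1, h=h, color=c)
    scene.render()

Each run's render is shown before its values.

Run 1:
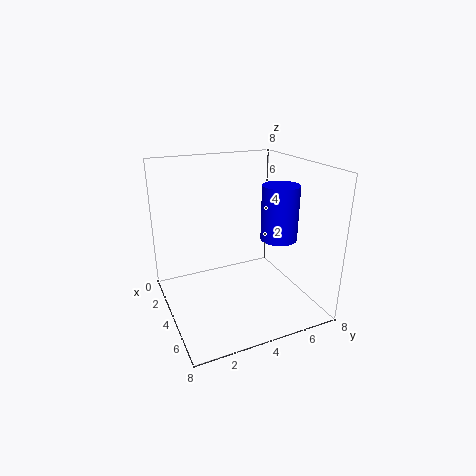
x = 5; y = 6; z = 4; h = 3; c = 'blue'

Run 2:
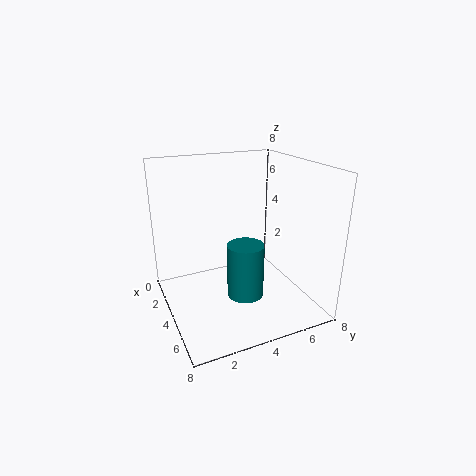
x = 5; y = 4; z = 1; h = 3; c = 'teal'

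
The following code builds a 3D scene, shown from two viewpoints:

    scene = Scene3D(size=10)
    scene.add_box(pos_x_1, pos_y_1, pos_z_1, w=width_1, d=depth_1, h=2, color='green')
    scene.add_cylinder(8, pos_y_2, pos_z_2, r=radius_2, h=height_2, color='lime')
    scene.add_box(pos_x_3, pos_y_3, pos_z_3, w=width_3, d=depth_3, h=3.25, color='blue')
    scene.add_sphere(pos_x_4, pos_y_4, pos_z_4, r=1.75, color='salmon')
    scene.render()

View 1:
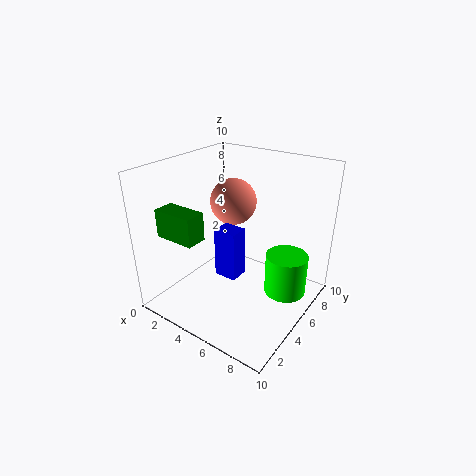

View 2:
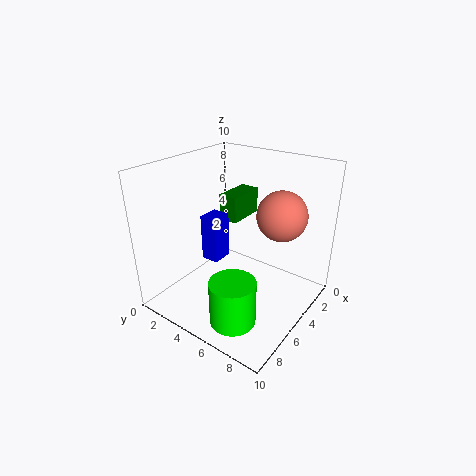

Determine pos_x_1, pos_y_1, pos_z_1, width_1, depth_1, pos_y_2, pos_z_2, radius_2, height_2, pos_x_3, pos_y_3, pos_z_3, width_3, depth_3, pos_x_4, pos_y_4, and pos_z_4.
pos_x_1 = 0.25; pos_y_1 = 2; pos_z_1 = 5; width_1 = 3; depth_1 = 1.5; pos_y_2 = 6.75; pos_z_2 = 0.75; radius_2 = 1.5; height_2 = 3; pos_x_3 = 4.75; pos_y_3 = 2.75; pos_z_3 = 3.25; width_3 = 1.5; depth_3 = 1.25; pos_x_4 = 3; pos_y_4 = 7.25; pos_z_4 = 6.5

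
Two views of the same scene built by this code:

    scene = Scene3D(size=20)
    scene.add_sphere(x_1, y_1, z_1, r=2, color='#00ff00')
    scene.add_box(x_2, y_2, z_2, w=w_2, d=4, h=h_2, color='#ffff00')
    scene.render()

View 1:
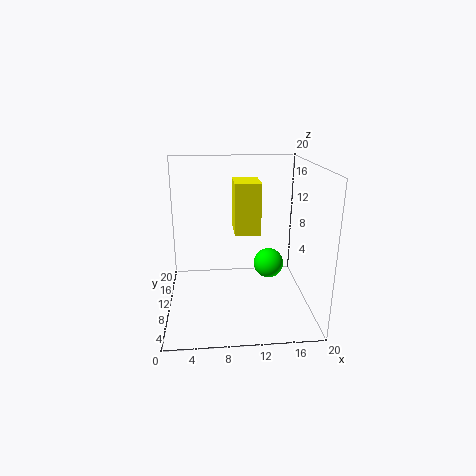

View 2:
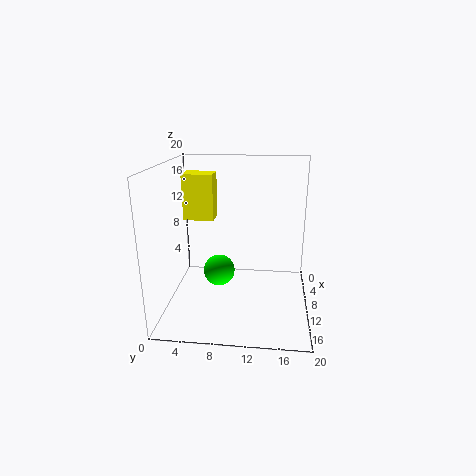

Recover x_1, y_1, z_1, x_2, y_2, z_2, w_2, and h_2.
x_1 = 14, y_1 = 8, z_1 = 7, x_2 = 9, y_2 = 3, z_2 = 13, w_2 = 3, h_2 = 6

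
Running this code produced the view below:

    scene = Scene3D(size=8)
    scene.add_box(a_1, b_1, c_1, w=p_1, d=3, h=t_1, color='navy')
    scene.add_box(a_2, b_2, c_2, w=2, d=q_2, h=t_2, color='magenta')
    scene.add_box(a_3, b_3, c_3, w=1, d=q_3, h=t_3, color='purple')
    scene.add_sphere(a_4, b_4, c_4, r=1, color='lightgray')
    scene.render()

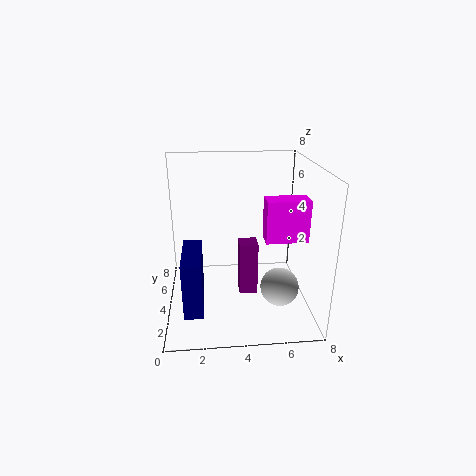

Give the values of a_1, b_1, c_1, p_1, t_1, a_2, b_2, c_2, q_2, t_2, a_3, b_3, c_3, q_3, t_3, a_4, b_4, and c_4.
a_1 = 1; b_1 = 1; c_1 = 1; p_1 = 1; t_1 = 3; a_2 = 5; b_2 = 1; c_2 = 5; q_2 = 1; t_2 = 2; a_3 = 4; b_3 = 3; c_3 = 1; q_3 = 1; t_3 = 3; a_4 = 6; b_4 = 2; c_4 = 2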